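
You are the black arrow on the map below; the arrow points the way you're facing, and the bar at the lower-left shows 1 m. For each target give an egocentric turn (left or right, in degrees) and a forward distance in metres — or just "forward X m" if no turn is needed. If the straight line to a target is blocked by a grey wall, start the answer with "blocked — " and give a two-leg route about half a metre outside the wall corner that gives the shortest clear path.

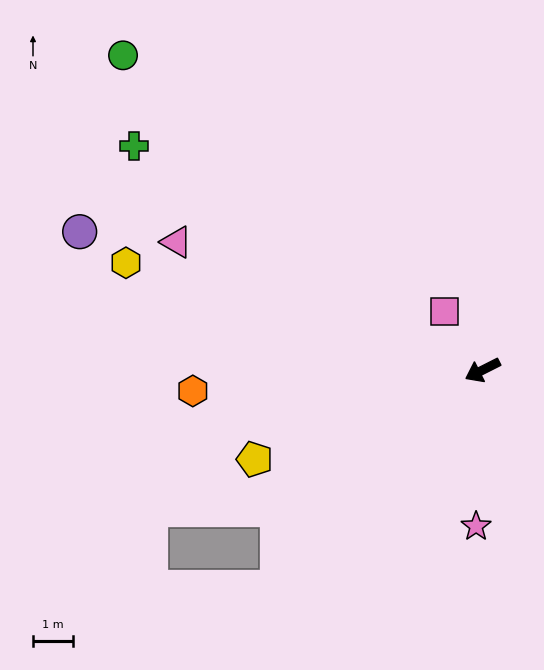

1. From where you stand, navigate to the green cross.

turn right 60°, forward 10.4 m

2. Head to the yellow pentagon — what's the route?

turn right 5°, forward 6.1 m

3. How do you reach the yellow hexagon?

turn right 44°, forward 9.3 m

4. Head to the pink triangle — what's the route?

turn right 50°, forward 8.3 m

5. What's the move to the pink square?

turn right 84°, forward 1.7 m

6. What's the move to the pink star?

turn left 61°, forward 3.9 m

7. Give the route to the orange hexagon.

turn right 23°, forward 7.3 m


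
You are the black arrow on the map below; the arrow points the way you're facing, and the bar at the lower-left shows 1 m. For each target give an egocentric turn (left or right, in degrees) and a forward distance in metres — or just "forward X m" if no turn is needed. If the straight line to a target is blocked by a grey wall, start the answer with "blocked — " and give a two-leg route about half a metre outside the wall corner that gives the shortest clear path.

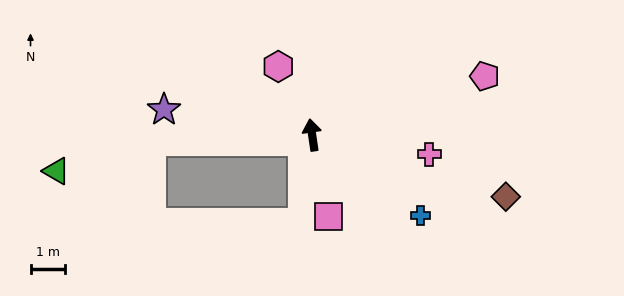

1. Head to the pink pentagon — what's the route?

turn right 80°, forward 5.3 m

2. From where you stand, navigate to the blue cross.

turn right 135°, forward 4.0 m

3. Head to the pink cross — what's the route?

turn right 108°, forward 3.5 m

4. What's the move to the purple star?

turn left 72°, forward 4.4 m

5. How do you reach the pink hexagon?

turn left 18°, forward 2.2 m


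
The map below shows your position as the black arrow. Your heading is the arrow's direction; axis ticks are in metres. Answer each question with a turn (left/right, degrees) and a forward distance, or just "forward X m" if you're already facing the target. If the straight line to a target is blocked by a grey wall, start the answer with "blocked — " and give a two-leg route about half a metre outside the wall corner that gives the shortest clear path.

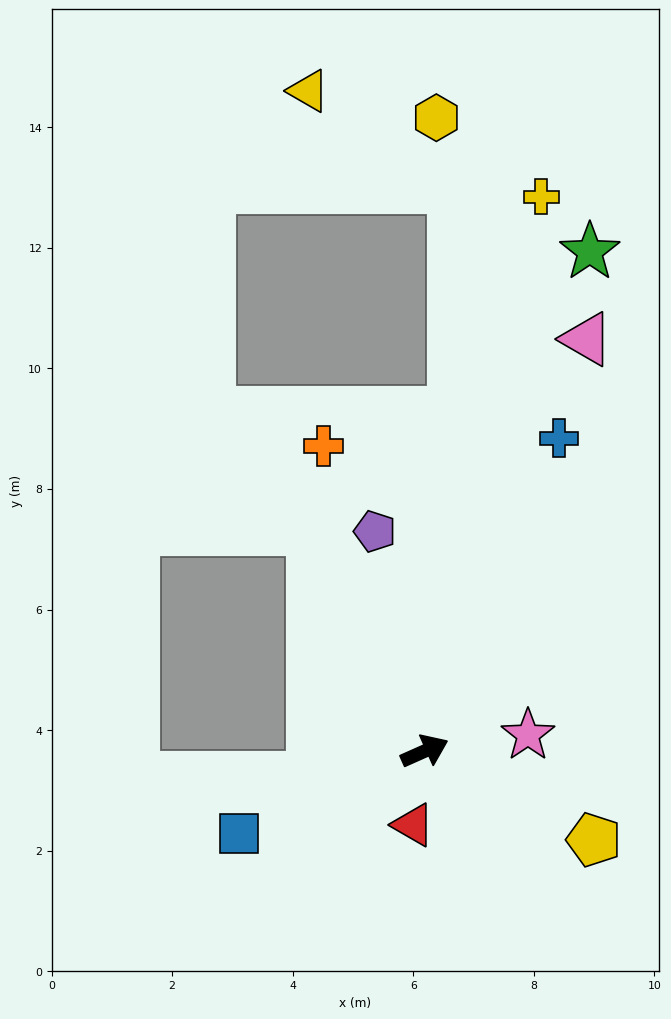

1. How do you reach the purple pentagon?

turn left 79°, forward 3.7 m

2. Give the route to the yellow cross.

turn left 54°, forward 9.4 m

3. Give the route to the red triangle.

turn right 123°, forward 1.2 m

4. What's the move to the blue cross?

turn left 43°, forward 5.6 m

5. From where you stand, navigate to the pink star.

turn right 15°, forward 1.7 m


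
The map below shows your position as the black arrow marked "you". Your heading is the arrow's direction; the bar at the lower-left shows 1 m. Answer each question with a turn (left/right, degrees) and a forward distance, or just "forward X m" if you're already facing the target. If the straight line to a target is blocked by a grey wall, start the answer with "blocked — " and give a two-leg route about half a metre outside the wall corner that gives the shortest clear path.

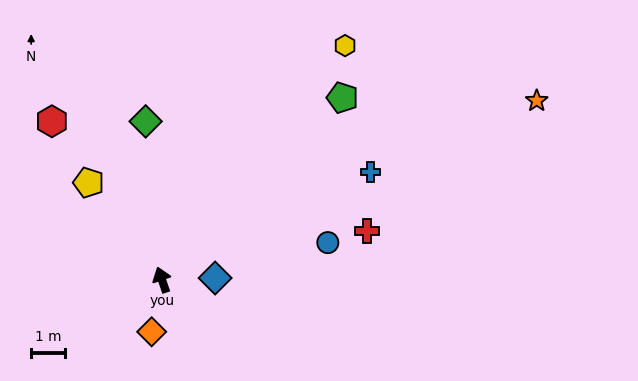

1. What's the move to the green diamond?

turn right 13°, forward 4.7 m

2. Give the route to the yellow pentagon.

turn left 18°, forward 3.6 m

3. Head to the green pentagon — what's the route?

turn right 64°, forward 7.6 m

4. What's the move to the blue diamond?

turn right 107°, forward 1.6 m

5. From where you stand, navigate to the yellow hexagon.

turn right 57°, forward 8.8 m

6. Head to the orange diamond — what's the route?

turn left 150°, forward 1.6 m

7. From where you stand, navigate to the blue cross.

turn right 82°, forward 7.0 m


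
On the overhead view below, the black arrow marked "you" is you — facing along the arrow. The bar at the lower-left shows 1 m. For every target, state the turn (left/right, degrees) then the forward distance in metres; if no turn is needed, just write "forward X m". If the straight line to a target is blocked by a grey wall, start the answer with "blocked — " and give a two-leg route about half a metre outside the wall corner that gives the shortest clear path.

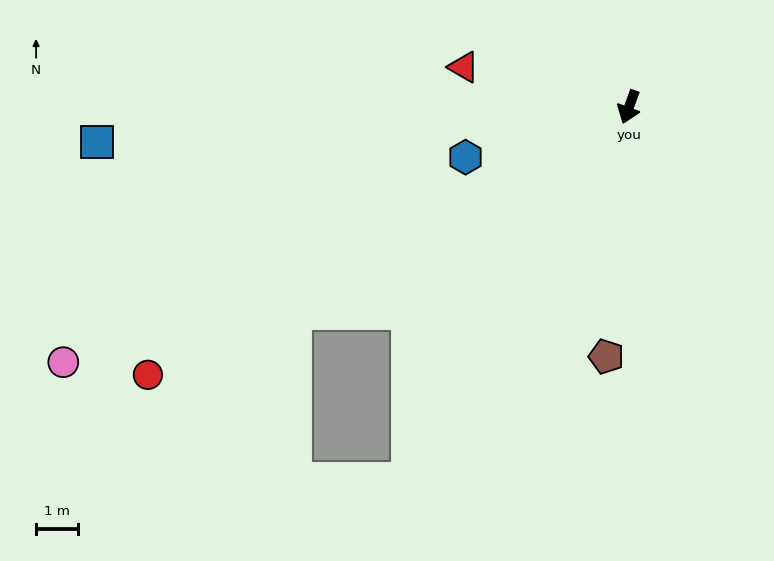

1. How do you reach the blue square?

turn right 66°, forward 12.6 m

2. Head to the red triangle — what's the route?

turn right 84°, forward 4.0 m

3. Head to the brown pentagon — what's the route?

turn left 15°, forward 5.9 m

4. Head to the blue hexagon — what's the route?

turn right 53°, forward 4.1 m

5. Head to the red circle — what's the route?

turn right 41°, forward 13.0 m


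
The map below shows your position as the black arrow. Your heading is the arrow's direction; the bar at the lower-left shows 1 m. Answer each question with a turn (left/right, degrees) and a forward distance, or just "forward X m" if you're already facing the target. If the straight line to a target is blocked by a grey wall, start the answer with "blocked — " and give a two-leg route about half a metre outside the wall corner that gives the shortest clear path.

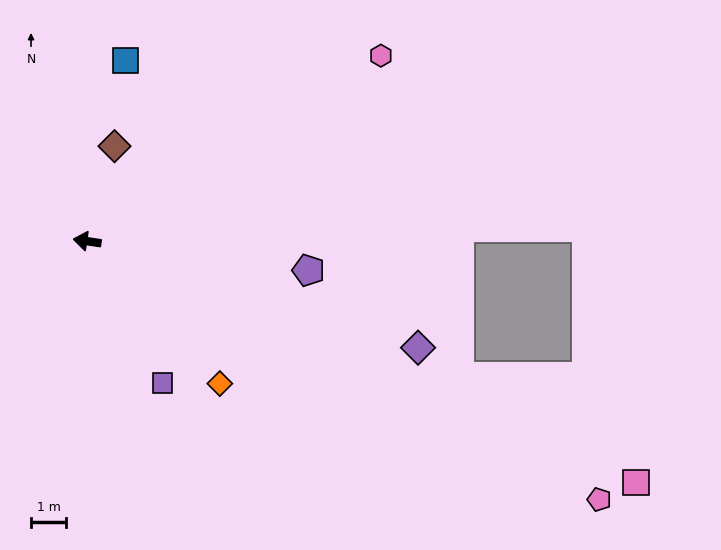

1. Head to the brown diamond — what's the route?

turn right 98°, forward 2.8 m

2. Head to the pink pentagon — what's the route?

turn left 162°, forward 16.3 m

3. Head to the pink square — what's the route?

turn left 165°, forward 17.0 m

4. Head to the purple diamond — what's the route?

turn left 171°, forward 9.9 m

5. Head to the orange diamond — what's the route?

turn left 141°, forward 5.5 m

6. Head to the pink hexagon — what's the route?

turn right 139°, forward 9.9 m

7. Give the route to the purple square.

turn left 126°, forward 4.6 m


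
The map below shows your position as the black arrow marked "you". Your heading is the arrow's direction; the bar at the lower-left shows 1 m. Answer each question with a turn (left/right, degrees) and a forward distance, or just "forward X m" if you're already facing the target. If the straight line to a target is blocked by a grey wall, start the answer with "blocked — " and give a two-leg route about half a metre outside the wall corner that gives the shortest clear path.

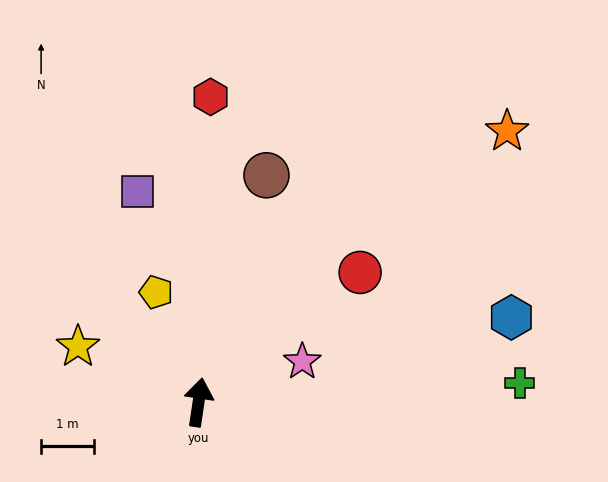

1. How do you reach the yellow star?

turn left 74°, forward 2.5 m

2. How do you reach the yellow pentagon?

turn left 30°, forward 2.2 m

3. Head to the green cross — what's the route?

turn right 78°, forward 6.1 m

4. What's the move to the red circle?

turn right 43°, forward 3.9 m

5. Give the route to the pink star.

turn right 60°, forward 2.1 m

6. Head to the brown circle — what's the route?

turn right 8°, forward 4.5 m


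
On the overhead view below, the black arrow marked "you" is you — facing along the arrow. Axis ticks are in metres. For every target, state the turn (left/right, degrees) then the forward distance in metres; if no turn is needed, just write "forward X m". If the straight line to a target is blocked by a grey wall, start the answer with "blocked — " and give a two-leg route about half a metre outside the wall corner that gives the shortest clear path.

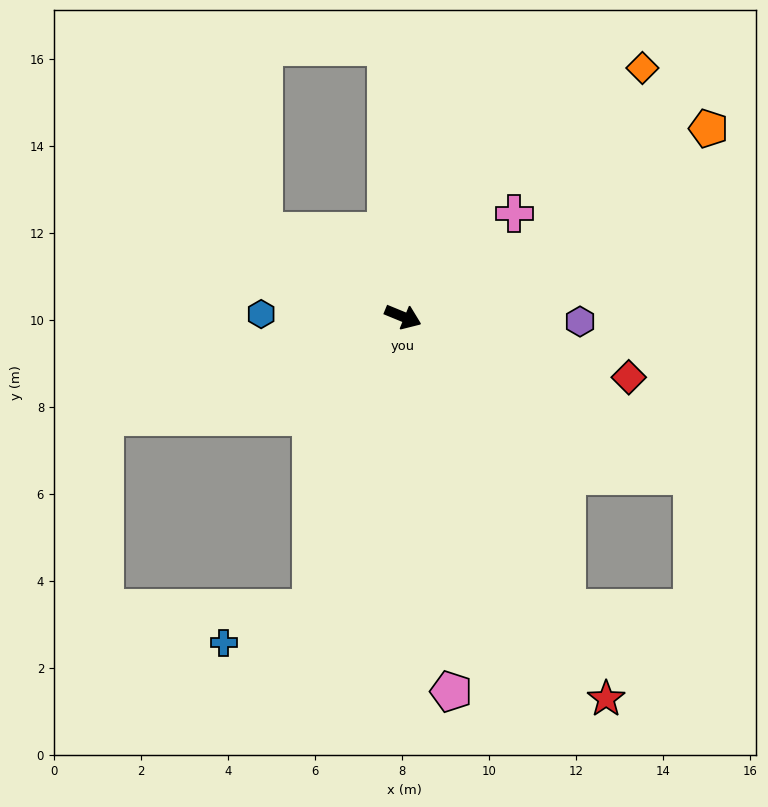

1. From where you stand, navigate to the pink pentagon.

turn right 60°, forward 8.7 m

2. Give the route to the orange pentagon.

turn left 54°, forward 8.2 m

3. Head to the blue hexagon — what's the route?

turn right 159°, forward 3.3 m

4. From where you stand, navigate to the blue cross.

blocked — turn right 85°, forward 7.0 m, then turn right 50°, forward 2.1 m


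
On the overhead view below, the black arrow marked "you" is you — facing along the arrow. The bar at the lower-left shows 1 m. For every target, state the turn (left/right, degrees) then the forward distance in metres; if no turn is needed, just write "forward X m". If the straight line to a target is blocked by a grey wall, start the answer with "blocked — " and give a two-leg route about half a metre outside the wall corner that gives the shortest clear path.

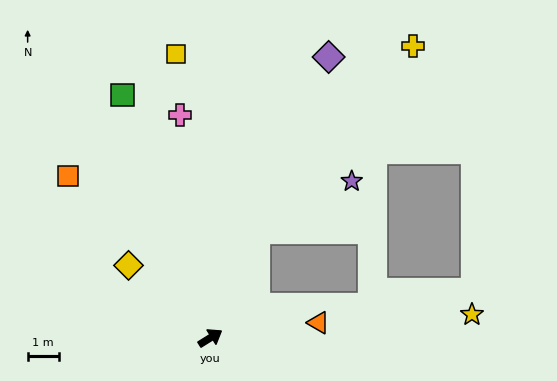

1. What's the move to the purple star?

blocked — turn left 35°, forward 3.8 m, then turn right 39°, forward 3.5 m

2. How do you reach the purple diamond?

turn left 35°, forward 9.8 m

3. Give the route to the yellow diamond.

turn left 107°, forward 3.5 m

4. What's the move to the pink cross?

turn left 66°, forward 7.2 m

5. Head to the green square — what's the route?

turn left 78°, forward 8.3 m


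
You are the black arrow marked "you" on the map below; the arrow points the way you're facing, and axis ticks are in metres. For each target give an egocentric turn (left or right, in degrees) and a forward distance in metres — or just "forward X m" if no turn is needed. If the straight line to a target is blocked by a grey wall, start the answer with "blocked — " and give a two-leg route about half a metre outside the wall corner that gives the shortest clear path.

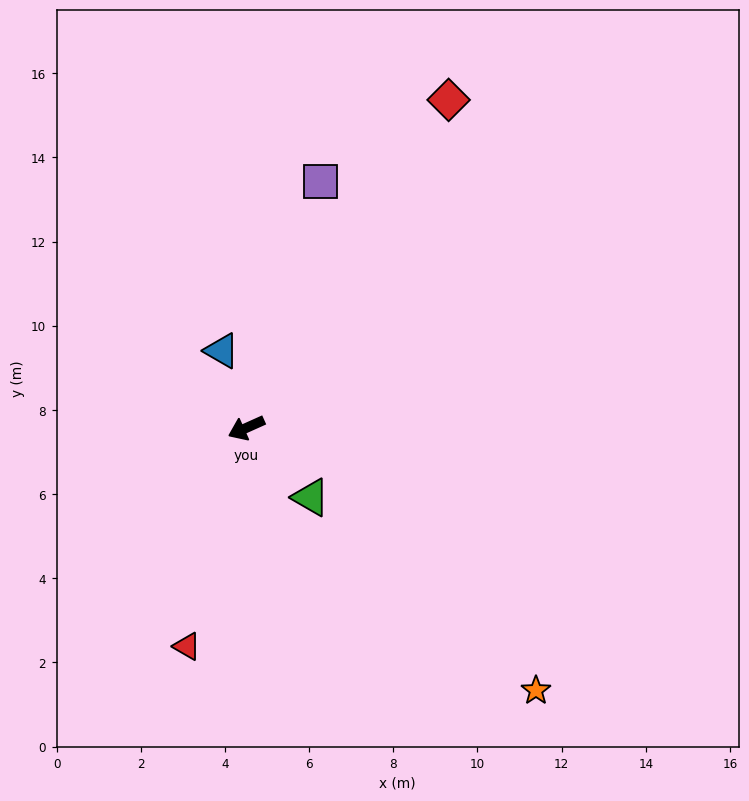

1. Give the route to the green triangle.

turn left 109°, forward 2.2 m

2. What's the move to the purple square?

turn right 131°, forward 6.1 m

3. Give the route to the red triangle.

turn left 51°, forward 5.4 m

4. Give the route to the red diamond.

turn right 146°, forward 9.2 m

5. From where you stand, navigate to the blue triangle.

turn right 96°, forward 1.9 m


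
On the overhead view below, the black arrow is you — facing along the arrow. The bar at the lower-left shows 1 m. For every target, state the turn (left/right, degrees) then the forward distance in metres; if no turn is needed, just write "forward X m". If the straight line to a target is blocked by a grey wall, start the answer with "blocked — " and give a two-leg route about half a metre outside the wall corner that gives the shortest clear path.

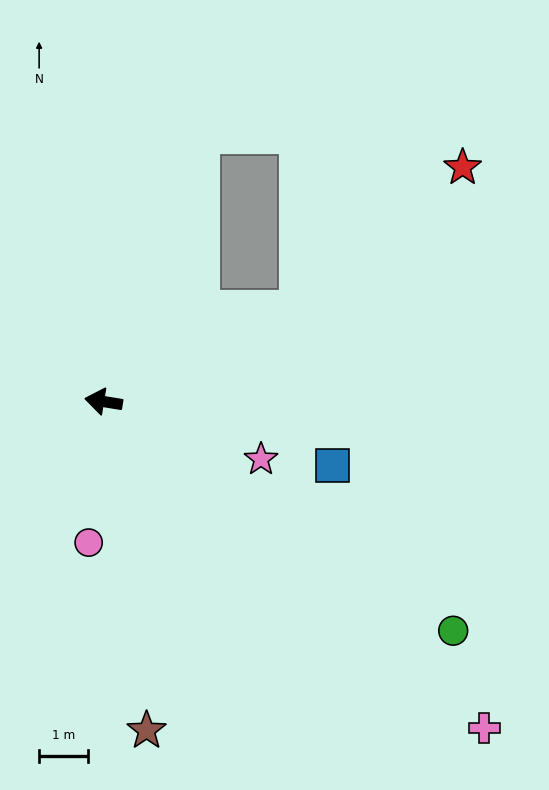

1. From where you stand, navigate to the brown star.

turn left 107°, forward 6.7 m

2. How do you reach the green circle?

turn left 156°, forward 8.5 m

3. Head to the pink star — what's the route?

turn left 169°, forward 3.4 m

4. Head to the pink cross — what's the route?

turn left 149°, forward 10.2 m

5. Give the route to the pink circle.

turn left 93°, forward 2.9 m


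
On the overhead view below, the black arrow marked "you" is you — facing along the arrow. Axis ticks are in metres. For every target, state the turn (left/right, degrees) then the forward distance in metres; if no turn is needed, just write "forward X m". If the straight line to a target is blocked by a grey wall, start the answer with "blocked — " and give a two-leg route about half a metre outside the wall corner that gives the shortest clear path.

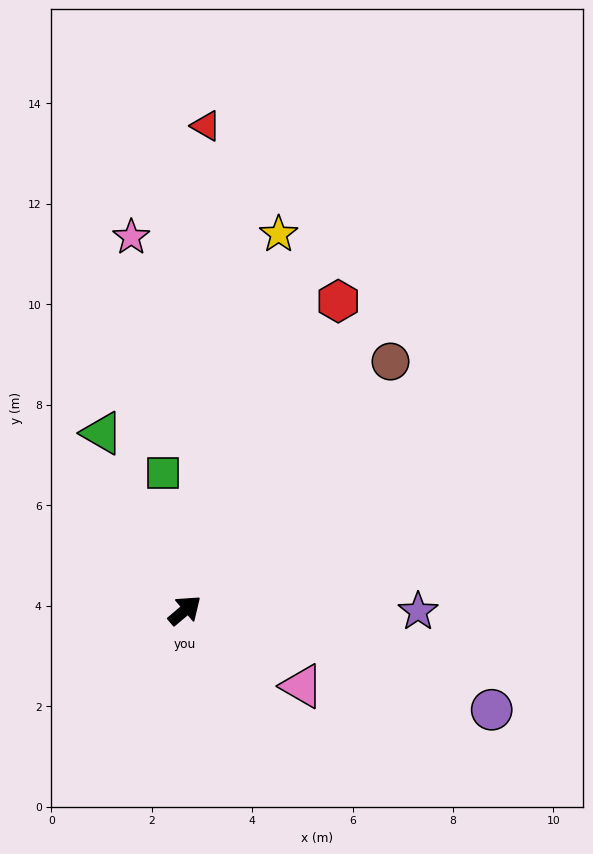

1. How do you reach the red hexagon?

turn left 23°, forward 6.9 m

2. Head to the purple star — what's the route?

turn right 41°, forward 4.6 m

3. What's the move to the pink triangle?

turn right 73°, forward 2.8 m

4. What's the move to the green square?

turn left 59°, forward 2.8 m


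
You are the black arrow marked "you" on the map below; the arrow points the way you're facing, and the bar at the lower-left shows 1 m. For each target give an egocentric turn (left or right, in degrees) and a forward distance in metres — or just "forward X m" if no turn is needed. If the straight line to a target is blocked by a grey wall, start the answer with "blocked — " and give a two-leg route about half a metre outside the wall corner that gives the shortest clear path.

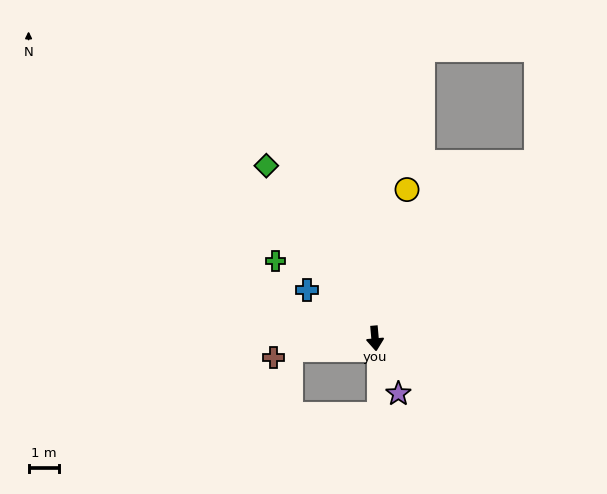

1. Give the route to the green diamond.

turn right 153°, forward 6.8 m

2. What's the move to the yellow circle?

turn left 163°, forward 5.1 m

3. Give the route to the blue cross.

turn right 130°, forward 2.8 m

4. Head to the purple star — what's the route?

turn left 18°, forward 2.0 m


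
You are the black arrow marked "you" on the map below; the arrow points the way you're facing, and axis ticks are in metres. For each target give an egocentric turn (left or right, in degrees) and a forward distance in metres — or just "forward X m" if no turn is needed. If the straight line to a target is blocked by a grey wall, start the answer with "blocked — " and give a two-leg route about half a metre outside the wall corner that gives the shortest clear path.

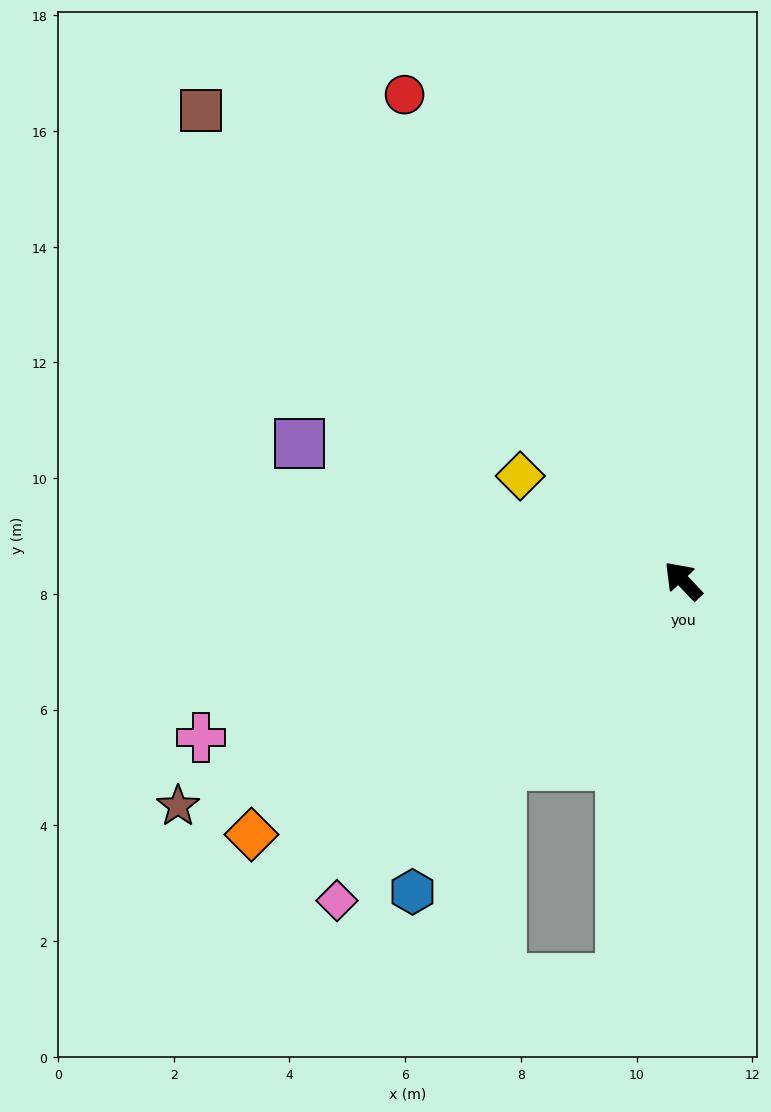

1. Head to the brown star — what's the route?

turn left 71°, forward 9.6 m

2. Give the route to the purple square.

turn left 27°, forward 7.0 m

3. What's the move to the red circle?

turn right 14°, forward 9.7 m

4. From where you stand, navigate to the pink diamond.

turn left 89°, forward 8.1 m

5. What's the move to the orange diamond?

turn left 77°, forward 8.7 m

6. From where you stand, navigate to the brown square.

turn left 2°, forward 11.6 m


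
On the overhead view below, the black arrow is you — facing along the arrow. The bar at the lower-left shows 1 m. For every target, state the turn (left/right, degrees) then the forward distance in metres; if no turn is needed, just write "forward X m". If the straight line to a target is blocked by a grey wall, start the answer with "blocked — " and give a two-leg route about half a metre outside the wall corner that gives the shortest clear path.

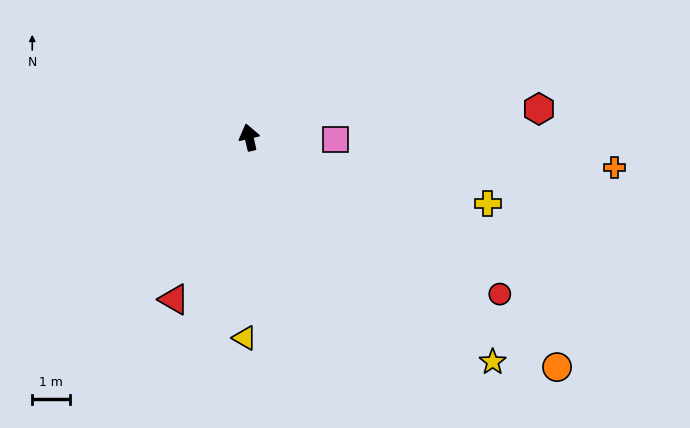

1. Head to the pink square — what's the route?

turn right 105°, forward 2.3 m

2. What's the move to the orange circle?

turn right 140°, forward 10.3 m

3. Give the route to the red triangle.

turn left 142°, forward 4.8 m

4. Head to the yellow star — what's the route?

turn right 146°, forward 8.9 m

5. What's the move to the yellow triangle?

turn left 166°, forward 5.4 m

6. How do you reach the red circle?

turn right 135°, forward 7.9 m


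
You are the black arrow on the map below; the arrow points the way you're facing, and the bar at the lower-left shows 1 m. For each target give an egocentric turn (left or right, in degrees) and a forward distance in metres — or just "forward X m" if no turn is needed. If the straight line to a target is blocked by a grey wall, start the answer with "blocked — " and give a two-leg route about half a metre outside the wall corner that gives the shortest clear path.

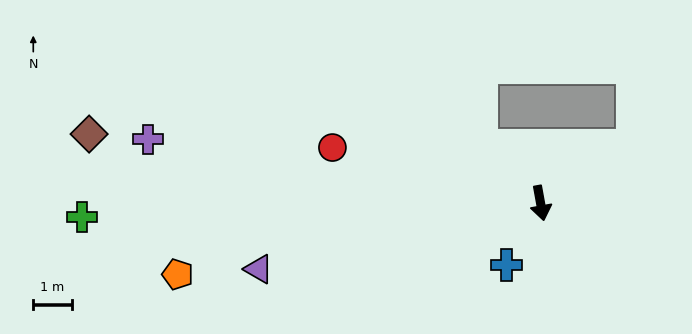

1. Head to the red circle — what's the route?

turn right 115°, forward 5.6 m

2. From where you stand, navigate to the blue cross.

turn right 39°, forward 1.8 m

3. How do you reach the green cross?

turn right 99°, forward 11.9 m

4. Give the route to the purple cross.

turn right 110°, forward 10.3 m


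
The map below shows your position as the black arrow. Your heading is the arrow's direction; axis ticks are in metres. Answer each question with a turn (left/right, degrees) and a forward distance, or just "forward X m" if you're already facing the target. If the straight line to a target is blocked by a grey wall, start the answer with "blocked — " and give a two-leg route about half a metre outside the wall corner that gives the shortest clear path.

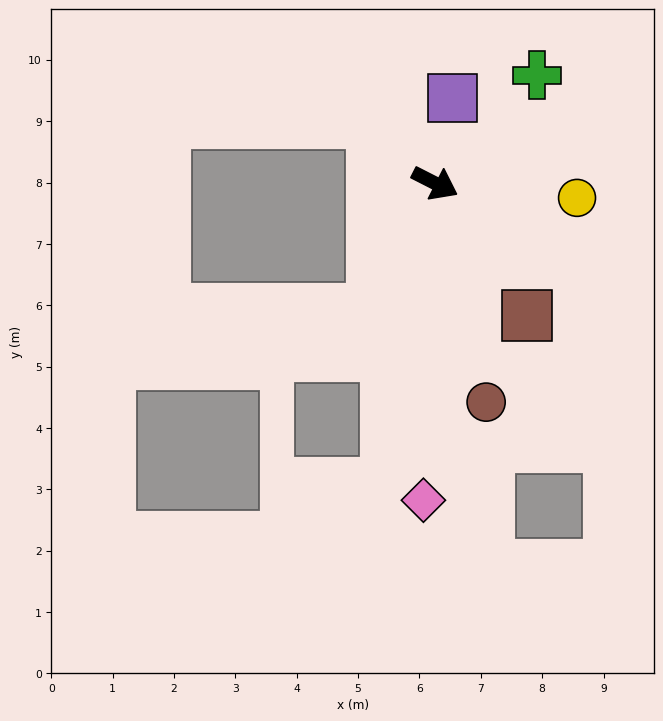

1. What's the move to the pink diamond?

turn right 65°, forward 5.2 m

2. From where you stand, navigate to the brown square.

turn right 28°, forward 2.6 m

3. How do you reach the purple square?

turn left 106°, forward 1.4 m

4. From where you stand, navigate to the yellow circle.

turn left 21°, forward 2.3 m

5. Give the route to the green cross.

turn left 74°, forward 2.4 m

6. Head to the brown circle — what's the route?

turn right 50°, forward 3.7 m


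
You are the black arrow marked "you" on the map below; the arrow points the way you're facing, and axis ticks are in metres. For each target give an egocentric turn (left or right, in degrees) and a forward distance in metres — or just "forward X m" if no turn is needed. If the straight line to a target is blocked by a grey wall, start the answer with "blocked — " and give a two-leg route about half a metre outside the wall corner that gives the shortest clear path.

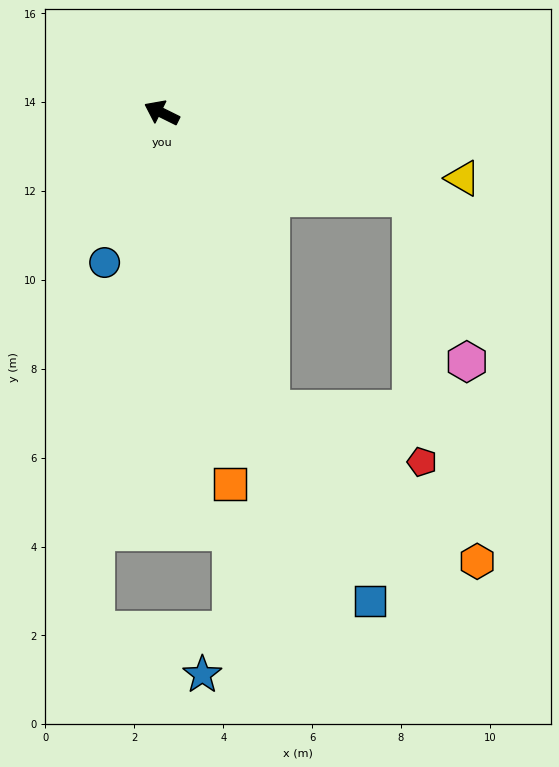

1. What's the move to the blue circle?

turn left 96°, forward 3.6 m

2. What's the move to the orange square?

turn left 127°, forward 8.5 m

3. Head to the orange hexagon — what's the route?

blocked — turn left 137°, forward 7.1 m, then turn left 33°, forward 5.8 m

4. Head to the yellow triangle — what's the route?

turn right 166°, forward 6.9 m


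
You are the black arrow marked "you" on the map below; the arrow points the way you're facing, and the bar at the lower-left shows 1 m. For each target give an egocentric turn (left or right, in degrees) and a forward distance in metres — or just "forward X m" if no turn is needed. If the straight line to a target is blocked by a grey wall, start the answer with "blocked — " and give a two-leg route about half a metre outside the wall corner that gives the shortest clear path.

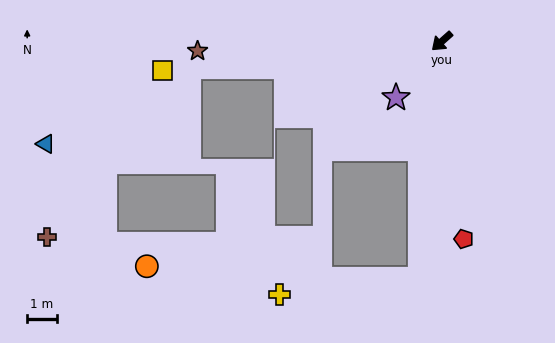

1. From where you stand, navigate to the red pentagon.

turn left 55°, forward 6.8 m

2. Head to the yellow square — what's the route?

turn right 36°, forward 9.6 m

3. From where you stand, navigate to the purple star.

turn left 9°, forward 2.5 m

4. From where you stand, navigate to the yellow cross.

blocked — turn left 43°, forward 8.1 m, then turn right 79°, forward 4.8 m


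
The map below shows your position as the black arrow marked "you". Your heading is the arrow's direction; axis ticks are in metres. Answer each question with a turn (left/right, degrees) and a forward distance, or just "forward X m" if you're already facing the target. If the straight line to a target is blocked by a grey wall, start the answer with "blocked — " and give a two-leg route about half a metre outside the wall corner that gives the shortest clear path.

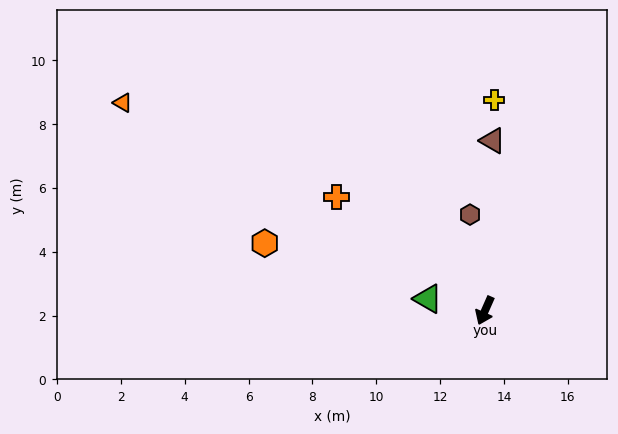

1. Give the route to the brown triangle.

turn right 159°, forward 5.3 m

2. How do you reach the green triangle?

turn right 78°, forward 1.8 m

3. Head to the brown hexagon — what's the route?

turn right 147°, forward 3.0 m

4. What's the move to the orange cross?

turn right 104°, forward 5.9 m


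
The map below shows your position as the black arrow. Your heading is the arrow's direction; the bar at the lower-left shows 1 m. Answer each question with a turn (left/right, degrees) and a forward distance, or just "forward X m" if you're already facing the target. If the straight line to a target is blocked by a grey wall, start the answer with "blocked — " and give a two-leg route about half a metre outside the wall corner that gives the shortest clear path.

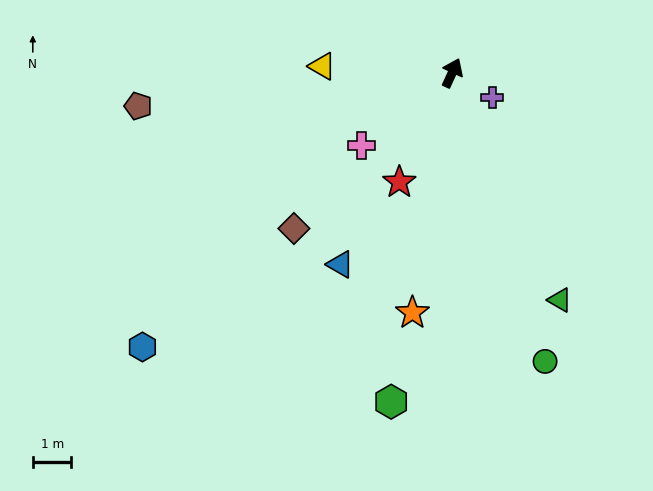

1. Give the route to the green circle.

turn right 137°, forward 7.8 m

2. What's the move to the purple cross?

turn right 97°, forward 1.2 m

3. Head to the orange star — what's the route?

turn right 165°, forward 6.3 m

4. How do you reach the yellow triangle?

turn left 112°, forward 3.4 m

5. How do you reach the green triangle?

turn right 130°, forward 6.5 m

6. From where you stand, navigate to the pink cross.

turn left 153°, forward 3.0 m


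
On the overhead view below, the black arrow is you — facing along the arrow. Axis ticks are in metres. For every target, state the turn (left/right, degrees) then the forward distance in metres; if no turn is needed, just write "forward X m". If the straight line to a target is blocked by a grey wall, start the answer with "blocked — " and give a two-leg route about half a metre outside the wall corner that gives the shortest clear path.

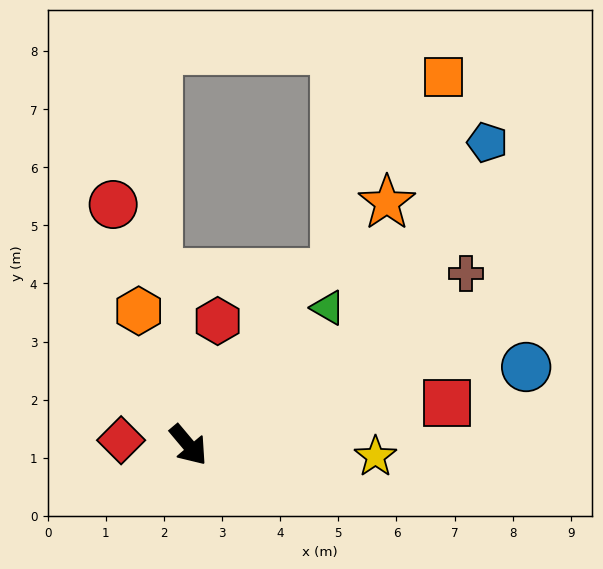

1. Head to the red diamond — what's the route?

turn right 134°, forward 1.2 m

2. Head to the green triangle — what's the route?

turn left 95°, forward 3.4 m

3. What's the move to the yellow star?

turn left 46°, forward 3.2 m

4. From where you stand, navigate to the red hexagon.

turn left 127°, forward 2.2 m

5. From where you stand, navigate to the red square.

turn left 59°, forward 4.5 m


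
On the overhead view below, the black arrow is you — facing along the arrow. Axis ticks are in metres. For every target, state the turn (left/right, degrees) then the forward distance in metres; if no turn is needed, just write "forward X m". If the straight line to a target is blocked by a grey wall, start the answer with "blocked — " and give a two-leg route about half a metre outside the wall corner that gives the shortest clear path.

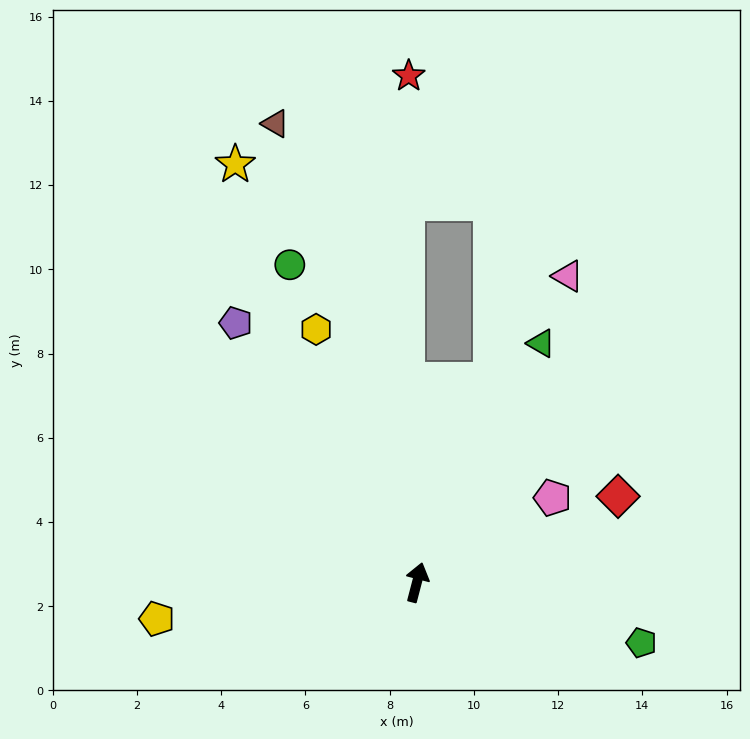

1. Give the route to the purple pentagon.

turn left 50°, forward 7.5 m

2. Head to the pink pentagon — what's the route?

turn right 43°, forward 3.8 m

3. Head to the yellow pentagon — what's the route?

turn left 113°, forward 6.2 m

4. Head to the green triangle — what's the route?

turn right 13°, forward 6.4 m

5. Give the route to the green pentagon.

turn right 90°, forward 5.5 m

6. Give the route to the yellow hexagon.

turn left 36°, forward 6.5 m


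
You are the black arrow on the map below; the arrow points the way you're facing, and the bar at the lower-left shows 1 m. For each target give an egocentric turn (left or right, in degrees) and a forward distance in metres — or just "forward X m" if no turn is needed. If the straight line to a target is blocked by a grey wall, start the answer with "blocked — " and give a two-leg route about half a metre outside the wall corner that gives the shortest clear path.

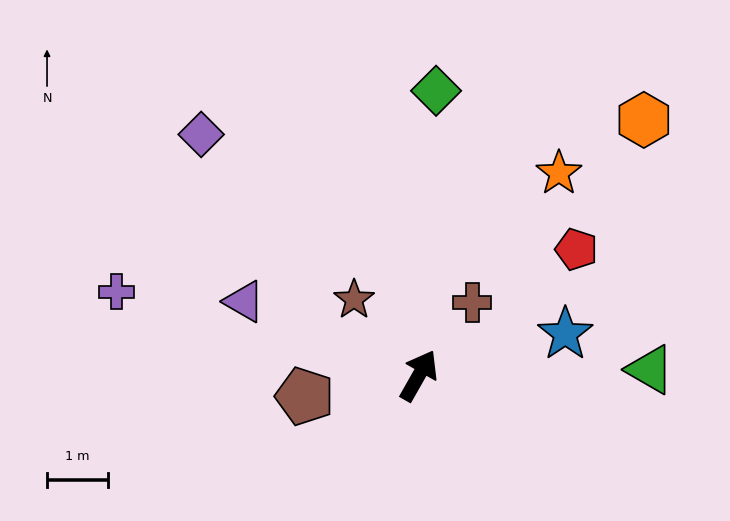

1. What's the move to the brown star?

turn left 70°, forward 1.6 m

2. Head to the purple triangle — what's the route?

turn left 97°, forward 3.1 m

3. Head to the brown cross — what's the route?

turn right 7°, forward 1.5 m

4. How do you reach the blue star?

turn right 45°, forward 2.5 m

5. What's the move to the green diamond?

turn left 26°, forward 4.6 m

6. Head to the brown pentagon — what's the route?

turn left 130°, forward 1.9 m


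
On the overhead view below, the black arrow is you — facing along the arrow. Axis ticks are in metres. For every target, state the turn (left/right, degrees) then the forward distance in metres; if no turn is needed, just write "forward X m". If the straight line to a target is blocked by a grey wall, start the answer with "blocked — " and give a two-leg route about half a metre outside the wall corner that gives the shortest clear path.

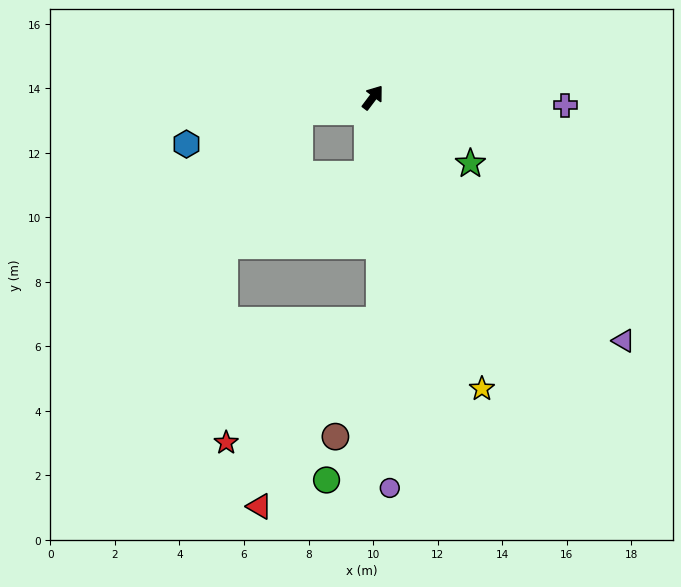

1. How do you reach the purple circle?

turn right 140°, forward 12.1 m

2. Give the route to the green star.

turn right 87°, forward 3.7 m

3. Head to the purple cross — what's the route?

turn right 55°, forward 6.0 m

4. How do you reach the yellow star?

turn right 122°, forward 9.6 m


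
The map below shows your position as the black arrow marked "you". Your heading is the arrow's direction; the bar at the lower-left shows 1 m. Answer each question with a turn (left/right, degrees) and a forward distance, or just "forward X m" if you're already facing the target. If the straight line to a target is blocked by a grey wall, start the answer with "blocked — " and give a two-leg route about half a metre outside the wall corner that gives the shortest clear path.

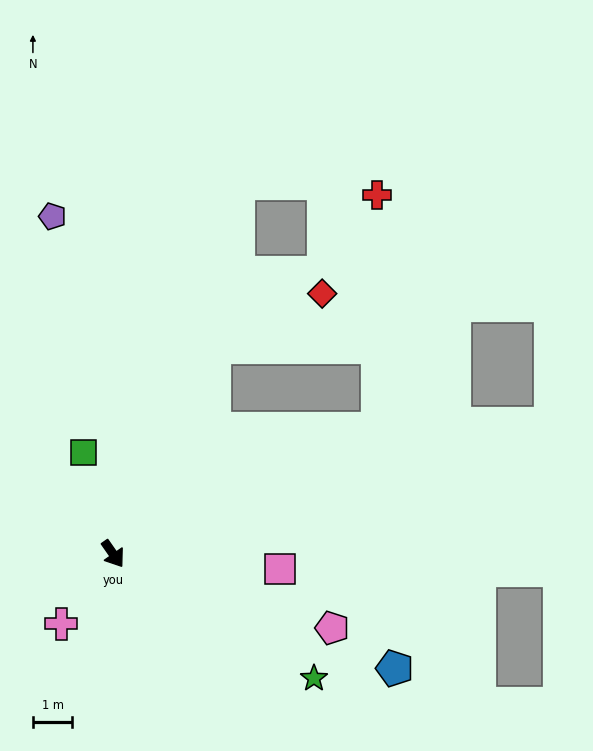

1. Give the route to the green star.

turn left 23°, forward 6.0 m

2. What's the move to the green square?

turn left 161°, forward 2.7 m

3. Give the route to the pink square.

turn left 50°, forward 4.2 m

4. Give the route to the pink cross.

turn right 72°, forward 2.2 m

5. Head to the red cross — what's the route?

blocked — turn left 80°, forward 7.4 m, then turn left 65°, forward 5.9 m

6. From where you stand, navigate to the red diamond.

blocked — turn left 119°, forward 5.8 m, then turn right 38°, forward 3.1 m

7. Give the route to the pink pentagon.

turn left 36°, forward 5.9 m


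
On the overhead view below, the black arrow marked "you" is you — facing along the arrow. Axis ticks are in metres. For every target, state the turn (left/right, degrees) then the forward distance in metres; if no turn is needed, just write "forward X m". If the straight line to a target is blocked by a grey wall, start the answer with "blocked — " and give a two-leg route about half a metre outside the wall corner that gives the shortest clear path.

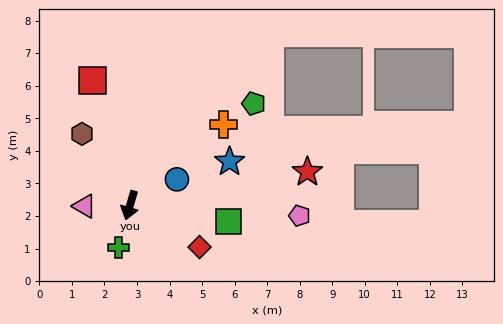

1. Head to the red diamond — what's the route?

turn left 75°, forward 2.5 m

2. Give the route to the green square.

turn left 97°, forward 3.1 m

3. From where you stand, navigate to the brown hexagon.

turn right 130°, forward 2.6 m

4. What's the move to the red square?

turn right 147°, forward 4.0 m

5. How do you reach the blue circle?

turn left 135°, forward 1.6 m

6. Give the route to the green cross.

forward 1.4 m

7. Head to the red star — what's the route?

turn left 117°, forward 5.5 m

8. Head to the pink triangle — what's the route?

turn right 73°, forward 1.4 m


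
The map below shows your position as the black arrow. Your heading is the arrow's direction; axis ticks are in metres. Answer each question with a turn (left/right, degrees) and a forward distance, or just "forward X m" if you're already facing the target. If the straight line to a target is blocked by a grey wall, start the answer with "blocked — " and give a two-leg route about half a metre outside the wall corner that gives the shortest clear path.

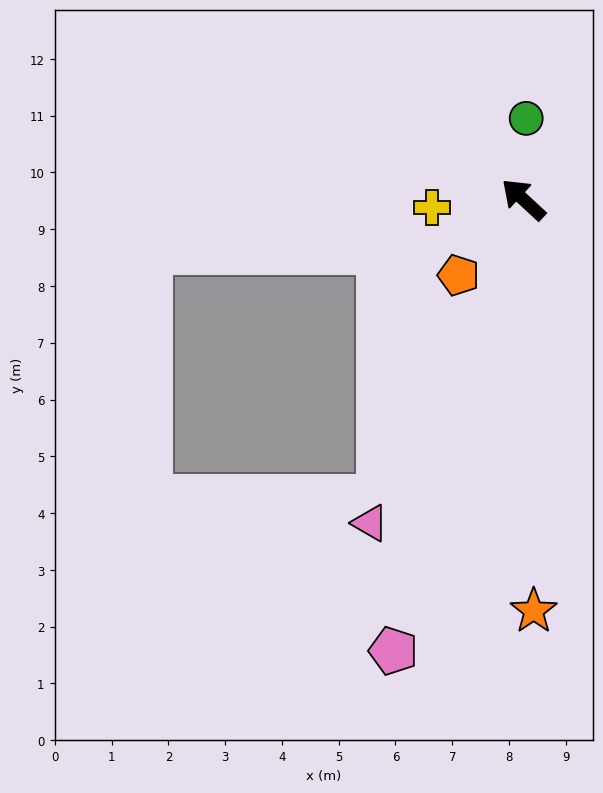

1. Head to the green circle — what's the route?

turn right 49°, forward 1.4 m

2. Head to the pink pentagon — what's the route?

turn left 117°, forward 8.3 m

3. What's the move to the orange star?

turn left 134°, forward 7.2 m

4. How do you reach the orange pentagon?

turn left 92°, forward 1.8 m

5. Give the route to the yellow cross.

turn left 48°, forward 1.6 m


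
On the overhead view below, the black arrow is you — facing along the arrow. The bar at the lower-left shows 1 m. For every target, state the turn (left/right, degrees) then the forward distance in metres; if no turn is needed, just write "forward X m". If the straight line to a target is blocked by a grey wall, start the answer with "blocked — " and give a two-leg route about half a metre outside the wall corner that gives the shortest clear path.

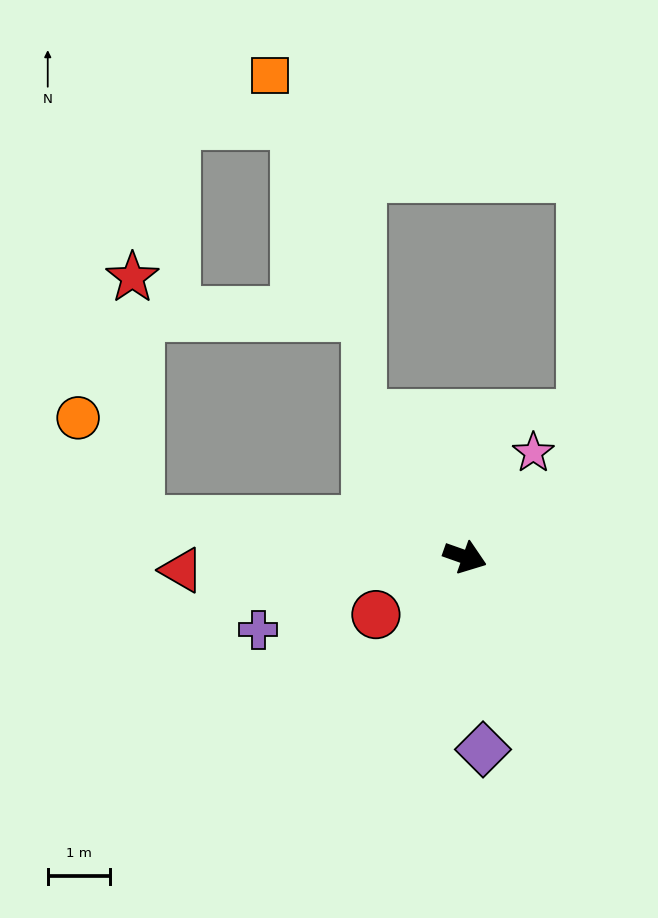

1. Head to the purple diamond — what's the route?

turn right 65°, forward 3.1 m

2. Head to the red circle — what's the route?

turn right 128°, forward 1.7 m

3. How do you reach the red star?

blocked — turn right 167°, forward 5.3 m, then turn right 82°, forward 4.0 m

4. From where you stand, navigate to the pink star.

turn left 76°, forward 2.0 m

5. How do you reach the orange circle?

blocked — turn right 167°, forward 5.3 m, then turn right 54°, forward 1.9 m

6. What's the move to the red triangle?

turn right 158°, forward 4.6 m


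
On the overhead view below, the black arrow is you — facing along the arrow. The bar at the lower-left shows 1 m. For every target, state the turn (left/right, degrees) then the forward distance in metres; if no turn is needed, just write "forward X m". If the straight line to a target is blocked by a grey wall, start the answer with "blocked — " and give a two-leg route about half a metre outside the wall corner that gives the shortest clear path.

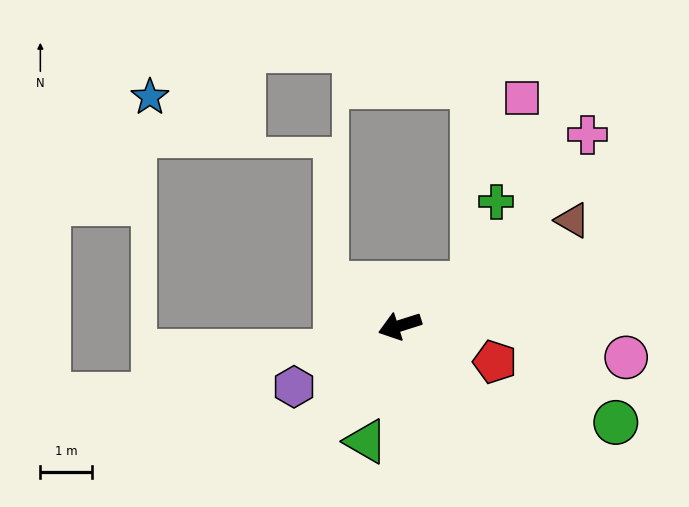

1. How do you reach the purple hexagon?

turn left 12°, forward 2.4 m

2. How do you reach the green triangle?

turn left 56°, forward 2.3 m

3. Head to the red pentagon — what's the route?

turn left 142°, forward 2.0 m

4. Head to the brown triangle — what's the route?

turn right 166°, forward 3.9 m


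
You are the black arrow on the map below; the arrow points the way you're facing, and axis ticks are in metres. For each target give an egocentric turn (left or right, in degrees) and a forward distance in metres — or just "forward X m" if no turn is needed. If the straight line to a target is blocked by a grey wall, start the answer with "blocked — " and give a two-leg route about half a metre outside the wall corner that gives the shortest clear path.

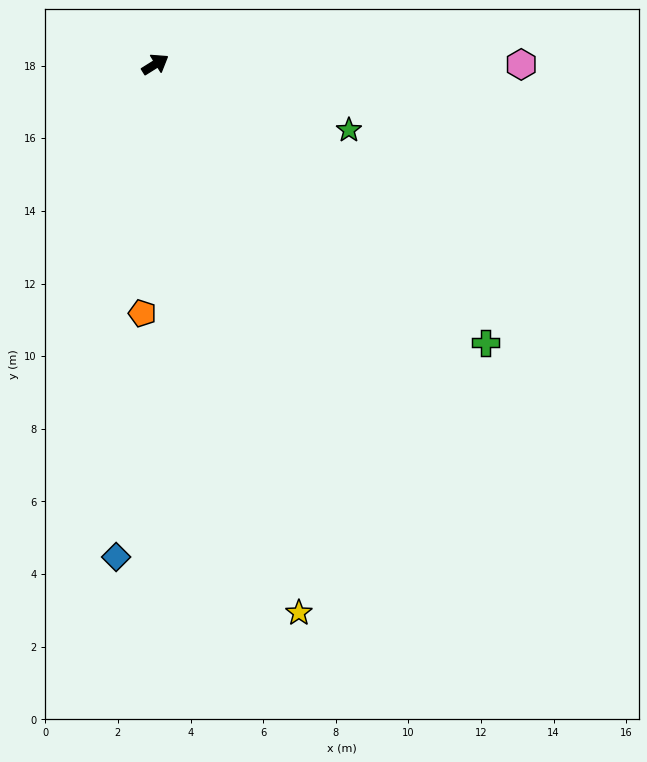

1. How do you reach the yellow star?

turn right 107°, forward 15.6 m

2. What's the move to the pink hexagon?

turn right 32°, forward 10.1 m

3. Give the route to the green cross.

turn right 72°, forward 11.9 m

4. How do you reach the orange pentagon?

turn right 125°, forward 6.9 m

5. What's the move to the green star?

turn right 51°, forward 5.6 m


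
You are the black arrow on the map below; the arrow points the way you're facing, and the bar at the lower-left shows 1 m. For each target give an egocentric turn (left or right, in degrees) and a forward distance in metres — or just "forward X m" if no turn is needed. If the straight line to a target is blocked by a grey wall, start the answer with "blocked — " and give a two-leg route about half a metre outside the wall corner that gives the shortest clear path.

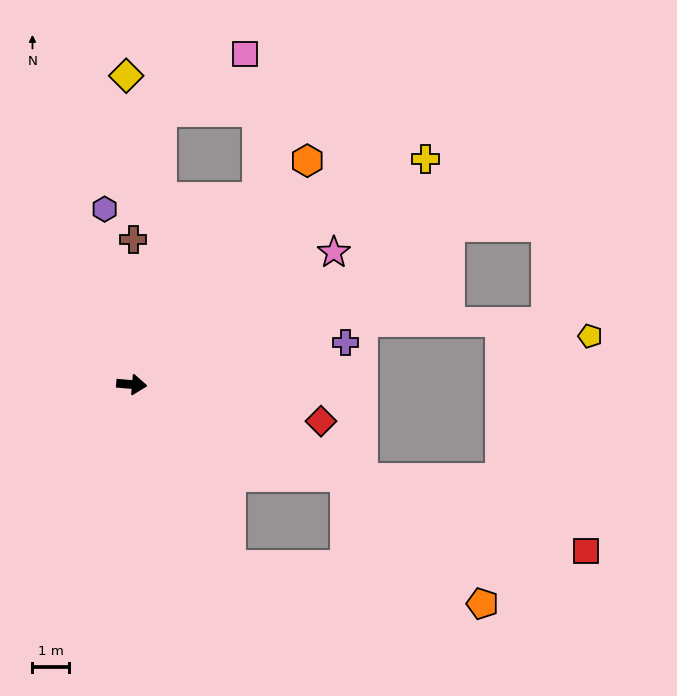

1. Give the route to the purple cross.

turn left 16°, forward 6.0 m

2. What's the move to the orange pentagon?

blocked — turn right 18°, forward 6.4 m, then turn right 20°, forward 5.1 m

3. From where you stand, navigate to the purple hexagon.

turn left 104°, forward 4.9 m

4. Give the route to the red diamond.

turn right 6°, forward 5.3 m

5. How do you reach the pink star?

turn left 38°, forward 6.6 m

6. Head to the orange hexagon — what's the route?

turn left 57°, forward 7.8 m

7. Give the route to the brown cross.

turn left 94°, forward 4.0 m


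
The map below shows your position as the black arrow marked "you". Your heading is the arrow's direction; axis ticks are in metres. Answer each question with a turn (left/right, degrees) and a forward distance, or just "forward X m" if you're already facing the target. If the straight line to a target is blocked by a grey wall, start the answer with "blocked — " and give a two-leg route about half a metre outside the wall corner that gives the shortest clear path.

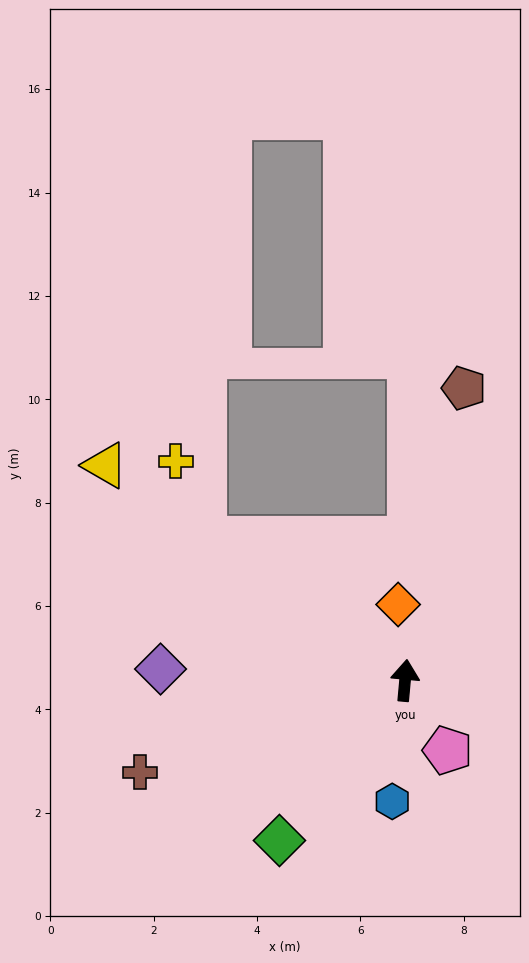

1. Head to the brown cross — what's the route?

turn left 114°, forward 5.4 m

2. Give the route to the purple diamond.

turn left 93°, forward 4.7 m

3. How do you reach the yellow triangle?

turn left 60°, forward 7.1 m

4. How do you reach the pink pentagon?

turn right 144°, forward 1.6 m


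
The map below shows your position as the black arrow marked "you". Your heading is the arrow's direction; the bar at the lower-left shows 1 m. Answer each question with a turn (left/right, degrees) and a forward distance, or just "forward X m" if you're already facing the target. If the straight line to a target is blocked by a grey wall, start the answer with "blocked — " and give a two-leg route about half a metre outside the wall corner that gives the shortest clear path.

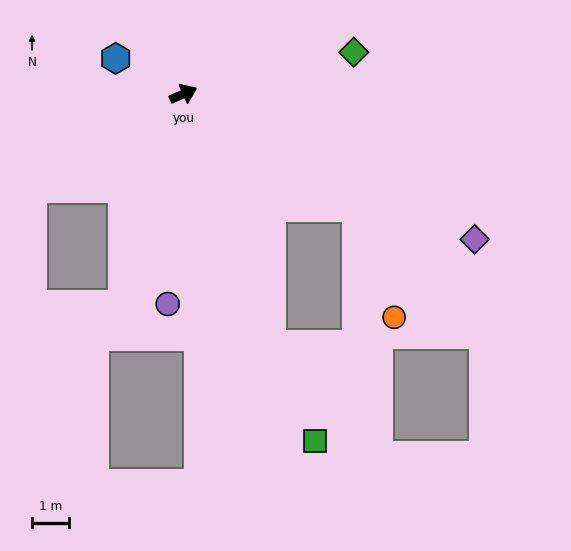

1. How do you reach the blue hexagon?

turn left 128°, forward 2.0 m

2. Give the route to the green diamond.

turn right 10°, forward 4.7 m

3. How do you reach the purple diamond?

turn right 50°, forward 8.7 m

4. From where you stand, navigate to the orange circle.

blocked — turn right 57°, forward 5.6 m, then turn right 39°, forward 3.1 m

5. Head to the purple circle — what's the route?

turn right 118°, forward 5.6 m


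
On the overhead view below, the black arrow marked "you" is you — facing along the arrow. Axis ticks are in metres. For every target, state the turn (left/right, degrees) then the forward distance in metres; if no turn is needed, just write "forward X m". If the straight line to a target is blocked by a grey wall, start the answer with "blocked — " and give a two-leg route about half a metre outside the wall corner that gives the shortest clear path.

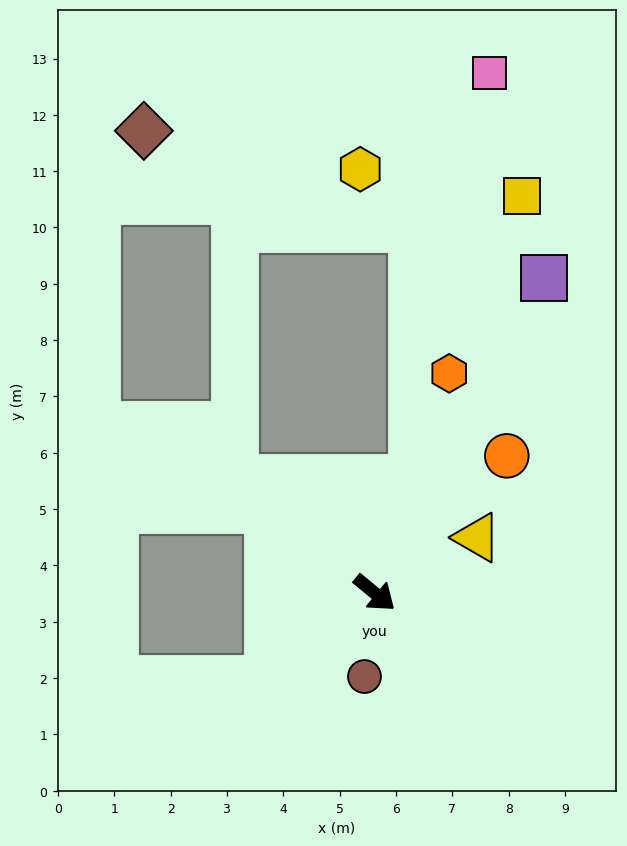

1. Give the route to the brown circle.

turn right 57°, forward 1.5 m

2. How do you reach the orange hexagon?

turn left 111°, forward 4.1 m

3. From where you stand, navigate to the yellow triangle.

turn left 68°, forward 2.1 m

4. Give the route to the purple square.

turn left 101°, forward 6.3 m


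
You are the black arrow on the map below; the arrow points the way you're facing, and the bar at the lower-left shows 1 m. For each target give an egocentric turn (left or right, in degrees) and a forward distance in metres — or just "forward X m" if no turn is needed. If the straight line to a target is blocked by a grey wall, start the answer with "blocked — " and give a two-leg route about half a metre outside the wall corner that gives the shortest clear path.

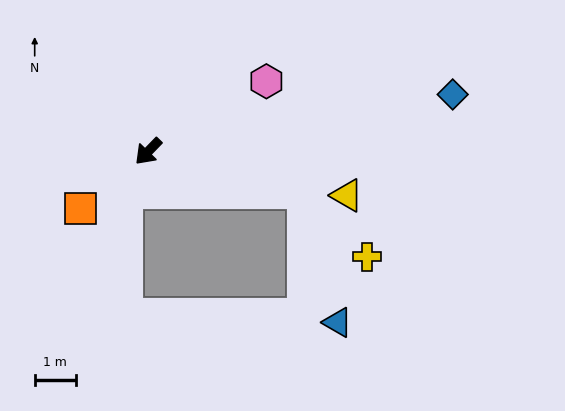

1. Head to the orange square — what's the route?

turn right 5°, forward 2.1 m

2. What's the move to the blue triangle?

blocked — turn left 120°, forward 3.9 m, then turn right 62°, forward 3.3 m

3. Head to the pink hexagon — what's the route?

turn left 165°, forward 3.3 m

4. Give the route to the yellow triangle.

turn left 122°, forward 4.9 m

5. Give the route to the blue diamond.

turn left 145°, forward 7.5 m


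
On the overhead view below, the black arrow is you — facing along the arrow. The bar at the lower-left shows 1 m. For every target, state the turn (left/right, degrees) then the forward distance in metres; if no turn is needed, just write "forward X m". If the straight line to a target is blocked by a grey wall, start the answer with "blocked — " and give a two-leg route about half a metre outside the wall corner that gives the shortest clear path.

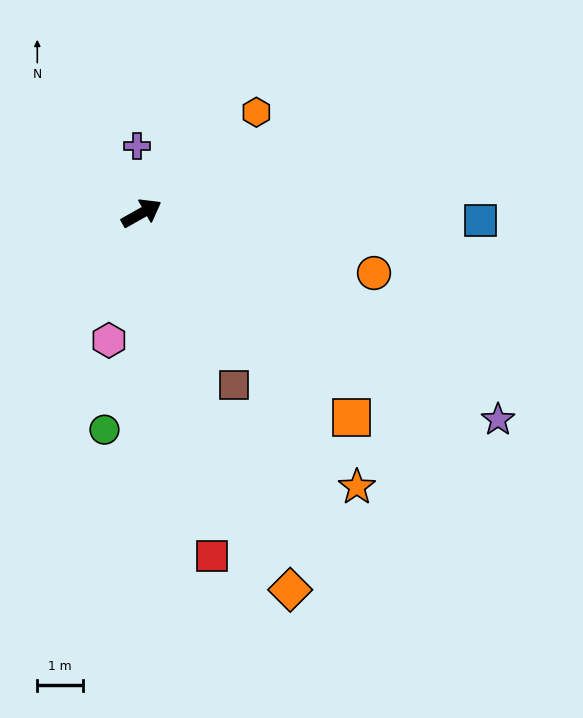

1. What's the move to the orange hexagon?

turn left 12°, forward 3.3 m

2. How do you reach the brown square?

turn right 91°, forward 4.3 m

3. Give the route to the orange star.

turn right 81°, forward 7.6 m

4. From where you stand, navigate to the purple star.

turn right 59°, forward 9.0 m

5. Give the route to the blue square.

turn right 31°, forward 7.4 m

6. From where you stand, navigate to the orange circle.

turn right 44°, forward 5.2 m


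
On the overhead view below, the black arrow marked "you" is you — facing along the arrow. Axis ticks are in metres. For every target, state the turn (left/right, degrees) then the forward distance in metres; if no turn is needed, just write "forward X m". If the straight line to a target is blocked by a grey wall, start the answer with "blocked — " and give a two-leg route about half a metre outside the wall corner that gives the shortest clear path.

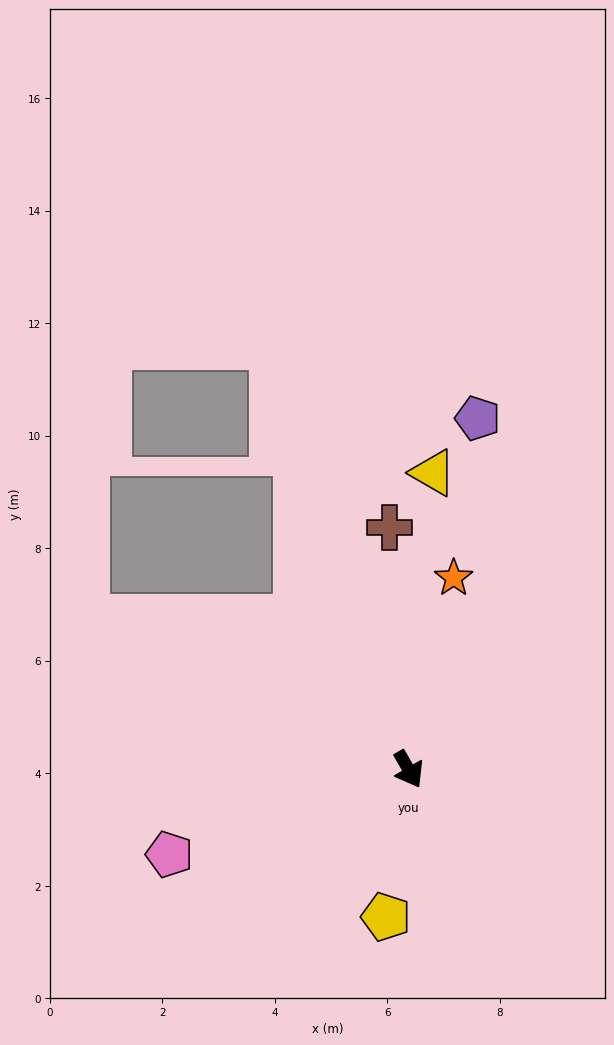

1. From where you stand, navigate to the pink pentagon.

turn right 100°, forward 4.5 m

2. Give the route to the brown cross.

turn left 154°, forward 4.3 m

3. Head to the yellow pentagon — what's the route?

turn right 39°, forward 2.7 m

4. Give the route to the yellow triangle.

turn left 145°, forward 5.3 m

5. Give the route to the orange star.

turn left 137°, forward 3.5 m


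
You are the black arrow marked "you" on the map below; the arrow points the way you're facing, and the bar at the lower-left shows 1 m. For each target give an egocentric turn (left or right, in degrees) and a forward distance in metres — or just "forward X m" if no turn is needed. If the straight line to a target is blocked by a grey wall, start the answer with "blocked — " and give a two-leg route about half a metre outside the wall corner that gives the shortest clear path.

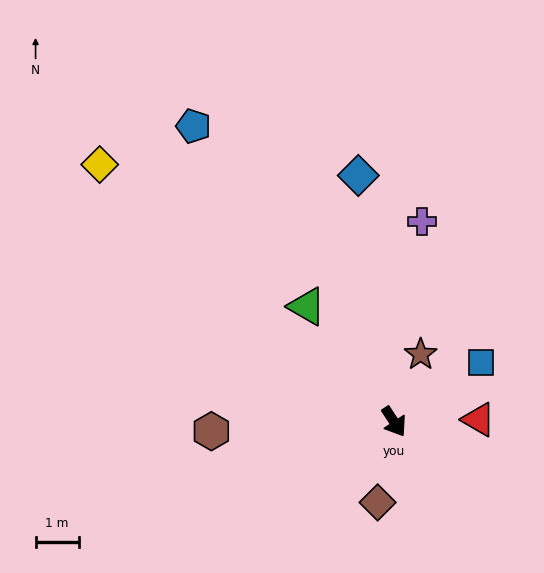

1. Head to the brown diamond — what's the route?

turn right 45°, forward 1.9 m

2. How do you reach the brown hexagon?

turn right 120°, forward 4.2 m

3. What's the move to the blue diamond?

turn left 155°, forward 5.8 m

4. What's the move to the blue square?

turn left 91°, forward 2.4 m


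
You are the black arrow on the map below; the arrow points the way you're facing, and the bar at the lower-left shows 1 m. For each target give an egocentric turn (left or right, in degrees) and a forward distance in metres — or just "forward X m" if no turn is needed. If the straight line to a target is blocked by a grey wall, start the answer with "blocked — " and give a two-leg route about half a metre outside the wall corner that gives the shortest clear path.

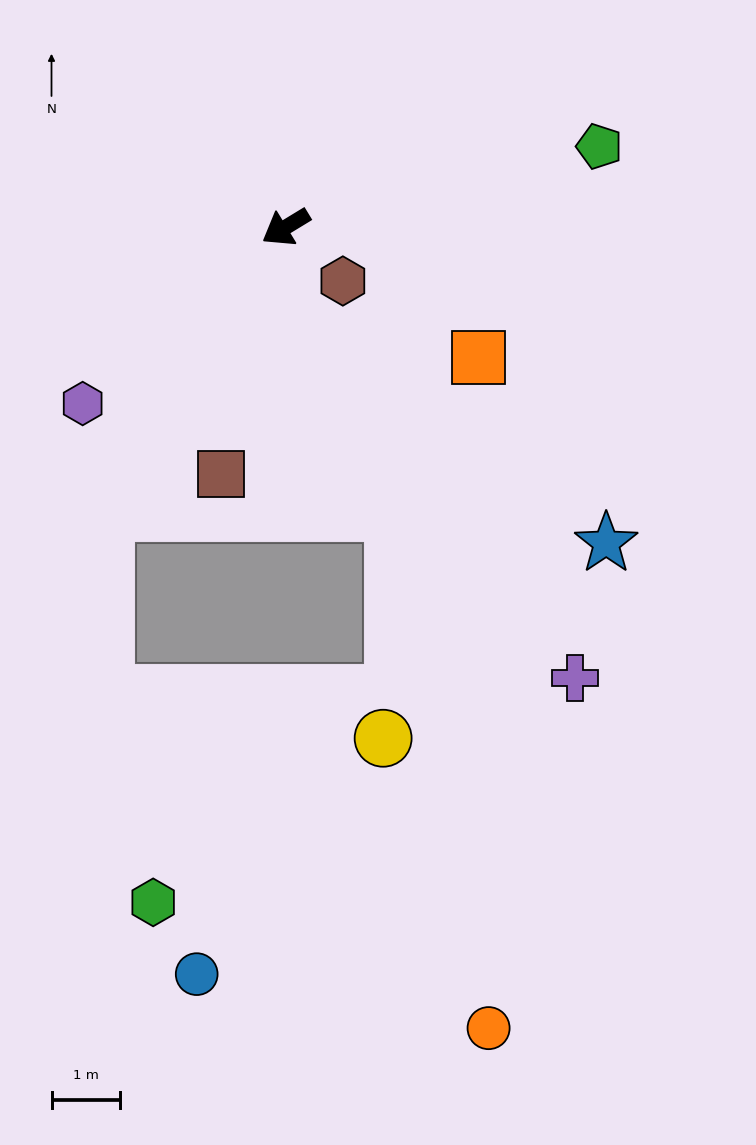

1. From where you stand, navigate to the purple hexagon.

turn left 10°, forward 4.0 m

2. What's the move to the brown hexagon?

turn left 105°, forward 1.2 m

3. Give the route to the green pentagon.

turn left 163°, forward 4.8 m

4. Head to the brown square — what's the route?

turn left 44°, forward 3.8 m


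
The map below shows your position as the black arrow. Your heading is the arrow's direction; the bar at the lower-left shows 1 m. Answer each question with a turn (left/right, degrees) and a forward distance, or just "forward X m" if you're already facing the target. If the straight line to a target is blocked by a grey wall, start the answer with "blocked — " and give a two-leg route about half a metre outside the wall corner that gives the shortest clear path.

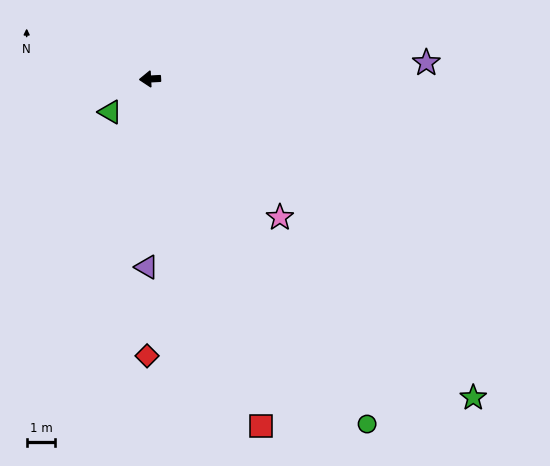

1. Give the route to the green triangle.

turn left 37°, forward 1.8 m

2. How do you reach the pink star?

turn left 130°, forward 6.6 m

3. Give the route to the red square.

turn left 105°, forward 12.6 m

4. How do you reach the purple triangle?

turn left 86°, forward 6.5 m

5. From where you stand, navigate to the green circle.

turn left 119°, forward 14.2 m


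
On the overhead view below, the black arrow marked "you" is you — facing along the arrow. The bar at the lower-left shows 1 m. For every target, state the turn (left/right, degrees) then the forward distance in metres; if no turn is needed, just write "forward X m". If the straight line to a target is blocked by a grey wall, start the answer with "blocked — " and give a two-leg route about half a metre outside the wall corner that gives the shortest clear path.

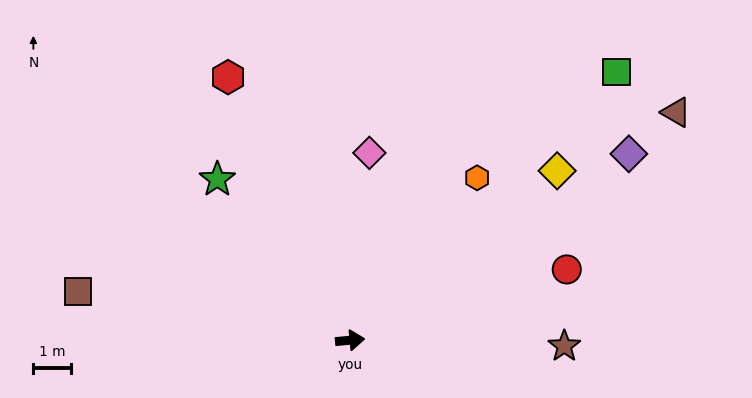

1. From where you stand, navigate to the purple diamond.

turn left 28°, forward 9.0 m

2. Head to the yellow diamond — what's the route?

turn left 34°, forward 7.2 m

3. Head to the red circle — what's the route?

turn left 13°, forward 6.1 m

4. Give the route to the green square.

turn left 40°, forward 10.2 m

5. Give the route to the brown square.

turn left 165°, forward 7.4 m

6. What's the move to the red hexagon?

turn left 110°, forward 7.8 m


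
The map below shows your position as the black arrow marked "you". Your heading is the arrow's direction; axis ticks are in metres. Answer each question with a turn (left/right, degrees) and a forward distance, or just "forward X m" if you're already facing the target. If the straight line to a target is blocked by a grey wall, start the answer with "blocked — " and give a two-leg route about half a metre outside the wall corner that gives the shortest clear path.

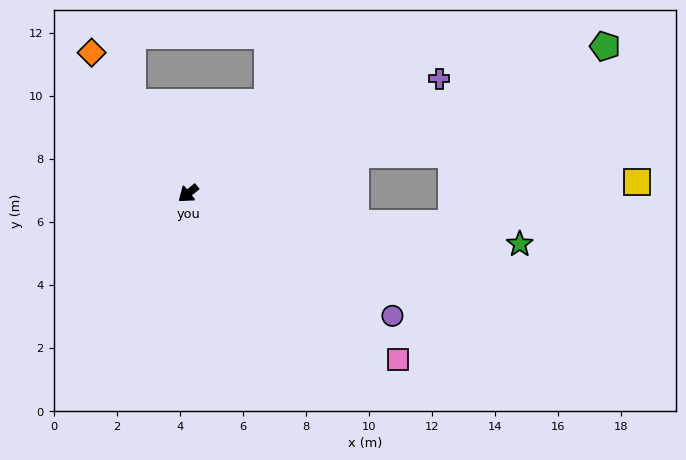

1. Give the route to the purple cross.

turn left 166°, forward 8.8 m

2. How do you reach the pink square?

turn left 103°, forward 8.5 m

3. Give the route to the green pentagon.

turn left 161°, forward 14.0 m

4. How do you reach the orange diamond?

turn right 94°, forward 5.4 m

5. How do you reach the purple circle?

turn left 110°, forward 7.6 m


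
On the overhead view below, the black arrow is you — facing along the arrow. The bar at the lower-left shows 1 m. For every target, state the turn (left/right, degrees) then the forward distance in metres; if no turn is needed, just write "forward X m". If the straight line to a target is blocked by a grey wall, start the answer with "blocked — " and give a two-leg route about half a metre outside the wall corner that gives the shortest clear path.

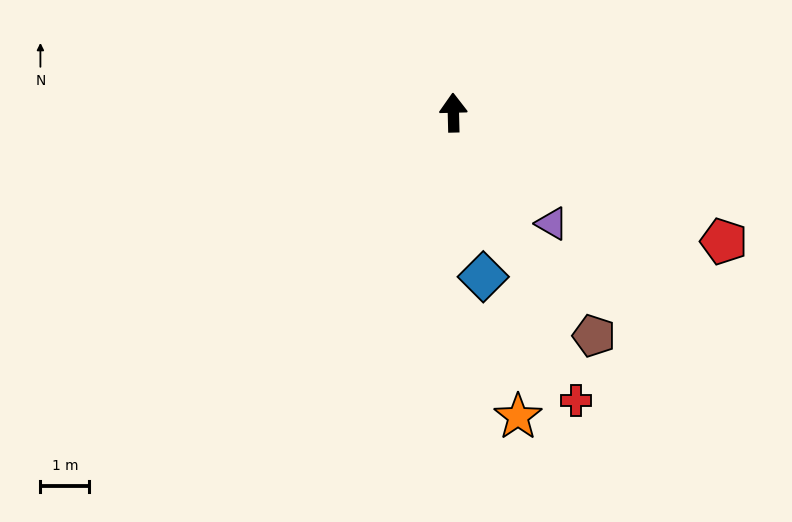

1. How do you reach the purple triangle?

turn right 140°, forward 3.0 m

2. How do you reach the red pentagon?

turn right 117°, forward 6.1 m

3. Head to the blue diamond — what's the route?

turn right 171°, forward 3.4 m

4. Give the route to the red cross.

turn right 158°, forward 6.4 m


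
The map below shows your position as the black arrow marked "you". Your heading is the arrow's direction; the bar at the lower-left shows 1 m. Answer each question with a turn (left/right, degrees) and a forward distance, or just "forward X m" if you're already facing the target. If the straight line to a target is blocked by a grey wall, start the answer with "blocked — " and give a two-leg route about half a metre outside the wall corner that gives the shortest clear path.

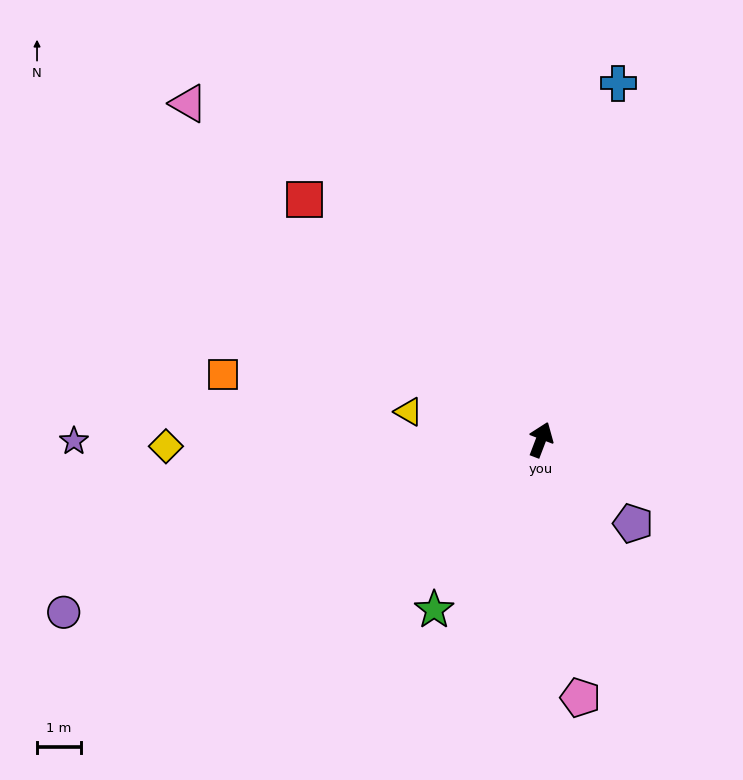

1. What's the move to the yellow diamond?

turn left 112°, forward 8.5 m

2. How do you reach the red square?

turn left 65°, forward 7.6 m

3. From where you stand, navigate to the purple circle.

turn left 131°, forward 11.5 m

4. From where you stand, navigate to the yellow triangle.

turn left 99°, forward 3.1 m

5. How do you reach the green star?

turn left 169°, forward 4.5 m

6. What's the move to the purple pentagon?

turn right 111°, forward 2.8 m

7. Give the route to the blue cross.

turn left 9°, forward 8.2 m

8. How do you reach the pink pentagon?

turn right 150°, forward 5.9 m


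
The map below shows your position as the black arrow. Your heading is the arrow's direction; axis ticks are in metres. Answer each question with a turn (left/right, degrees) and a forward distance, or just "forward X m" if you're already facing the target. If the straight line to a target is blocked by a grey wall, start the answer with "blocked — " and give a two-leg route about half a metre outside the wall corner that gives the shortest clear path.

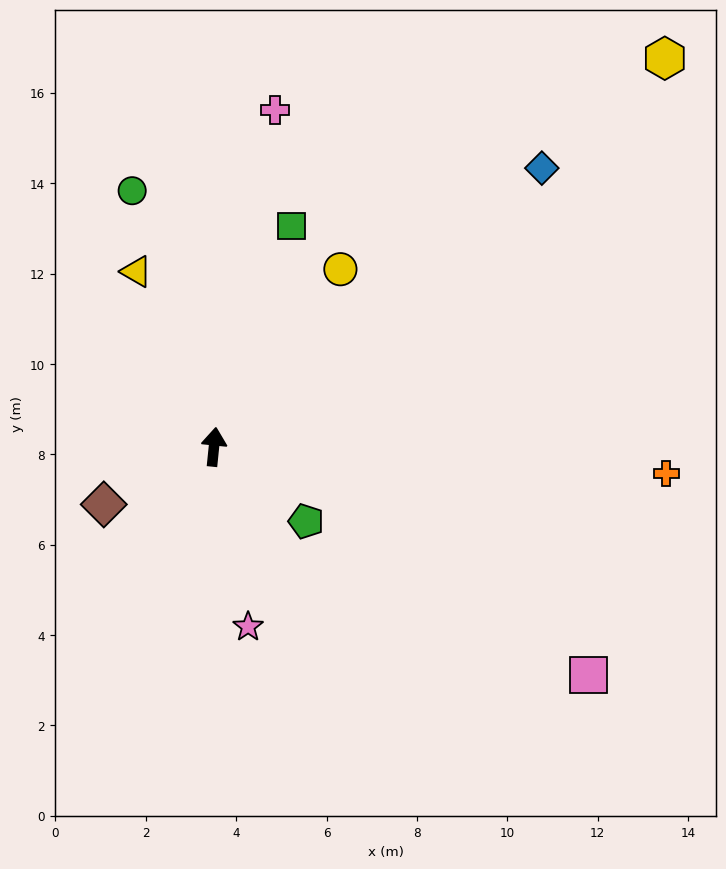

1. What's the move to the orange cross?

turn right 88°, forward 10.0 m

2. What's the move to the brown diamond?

turn left 123°, forward 2.8 m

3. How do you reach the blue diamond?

turn right 44°, forward 9.5 m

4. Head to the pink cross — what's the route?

turn right 4°, forward 7.6 m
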